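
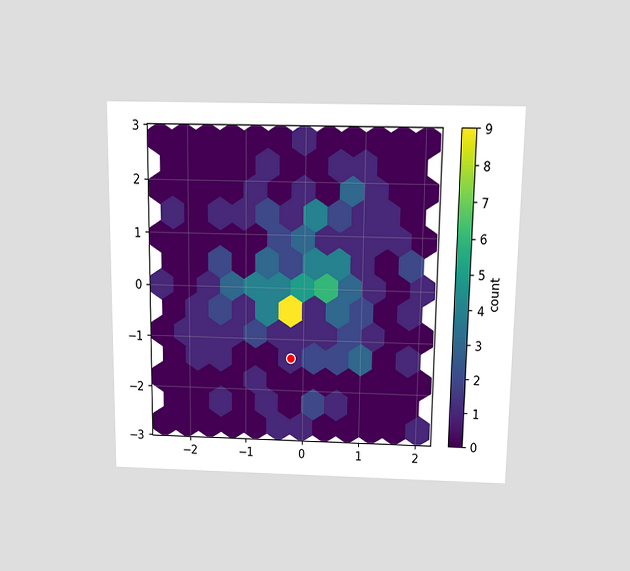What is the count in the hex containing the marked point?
The chart is viewed slightly from above. The marked hex reads 1 on the colorbar.

1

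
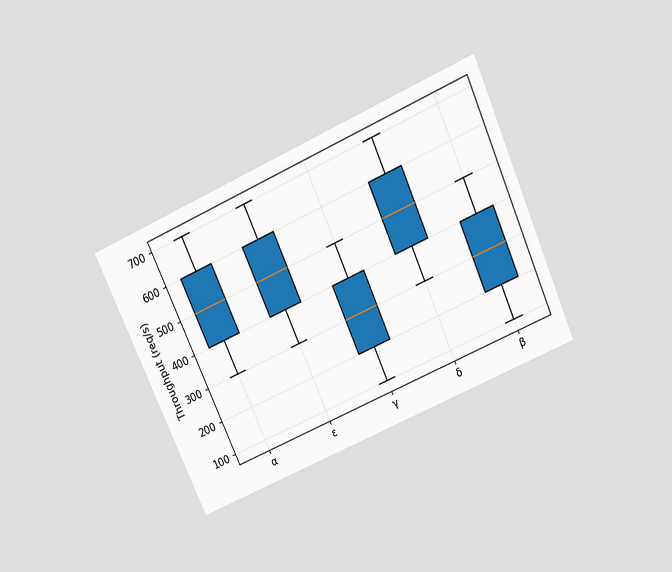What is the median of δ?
The chart is tilted about 24° counter-clockwise and viewed slightly from above. The median line in the δ box sits at 500req/s.

500req/s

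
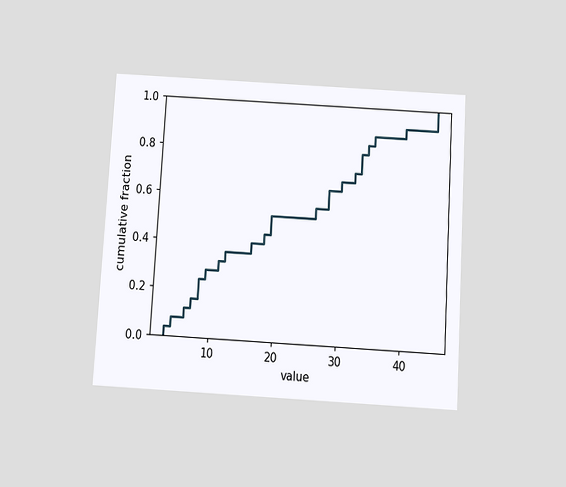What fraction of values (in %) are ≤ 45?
The chart is tilted about 3° clockwise and viewed slightly from below. At x=45 the ECDF step is at 100%.

100%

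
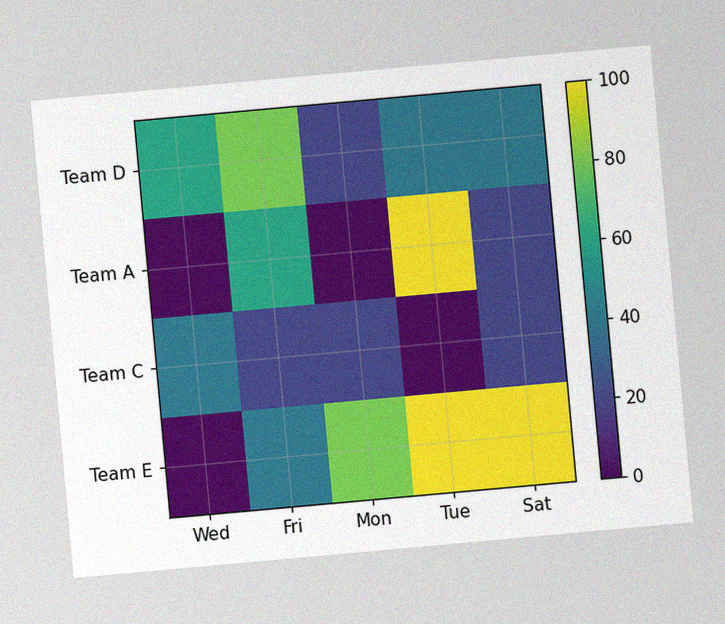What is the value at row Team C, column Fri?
20

The chart is tilted about 5° counter-clockwise, with some photo noise. Matching cell (Team C, Fri) against the colorbar gives 20.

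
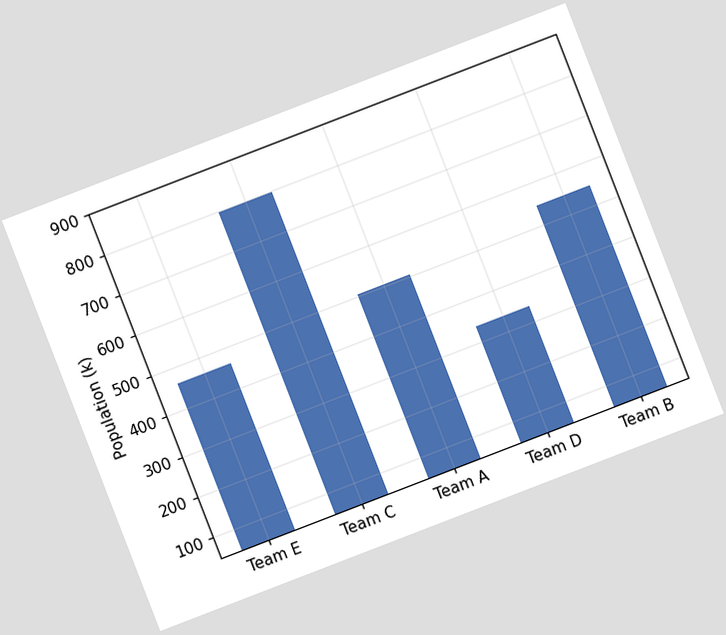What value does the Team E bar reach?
The chart is tilted about 21° counter-clockwise. Reading along the chart's y-axis, the Team E bar reaches 462k.

462k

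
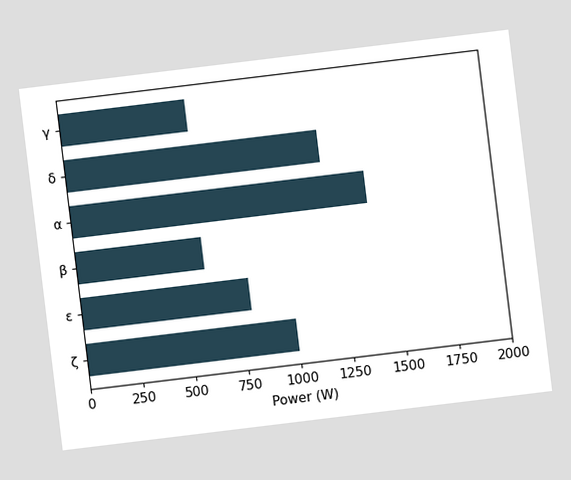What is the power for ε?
The chart is tilted about 7° counter-clockwise. Reading along the chart's x-axis, the ε bar reaches 800W.

800W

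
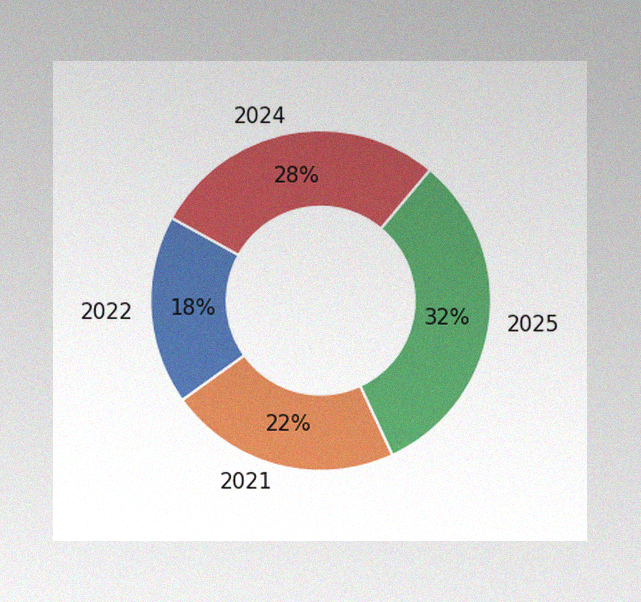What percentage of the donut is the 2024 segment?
28%

The image has some photo noise and uneven lighting. The 2024 segment takes up 28% of the ring.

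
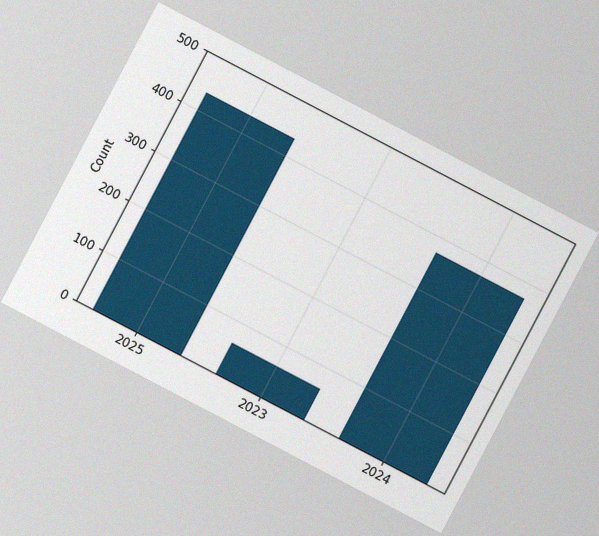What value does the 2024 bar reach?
The chart is tilted about 28° clockwise, with some photo noise. Reading along the chart's y-axis, the 2024 bar reaches 372.

372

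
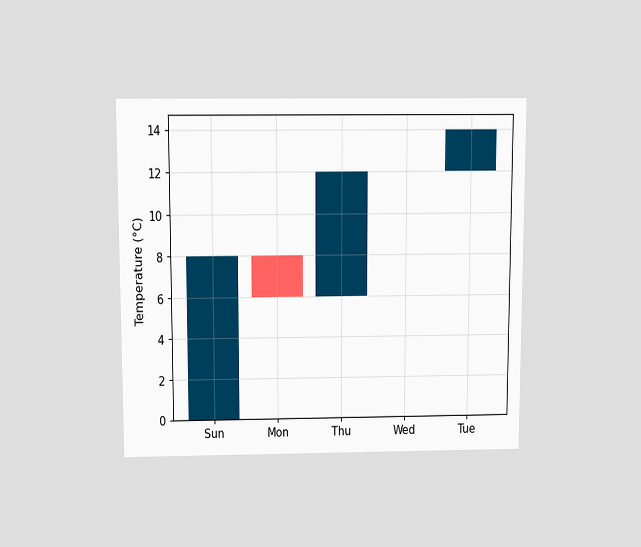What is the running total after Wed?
12°C

The chart is viewed slightly from above. After Wed the running total reaches 12°C.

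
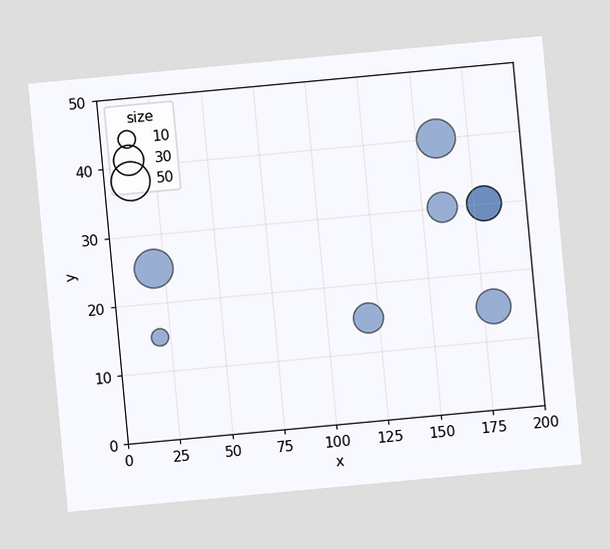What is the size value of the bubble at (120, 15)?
The chart is tilted about 5° counter-clockwise. Matching the bubble at (120, 15) against the size legend gives 30.

30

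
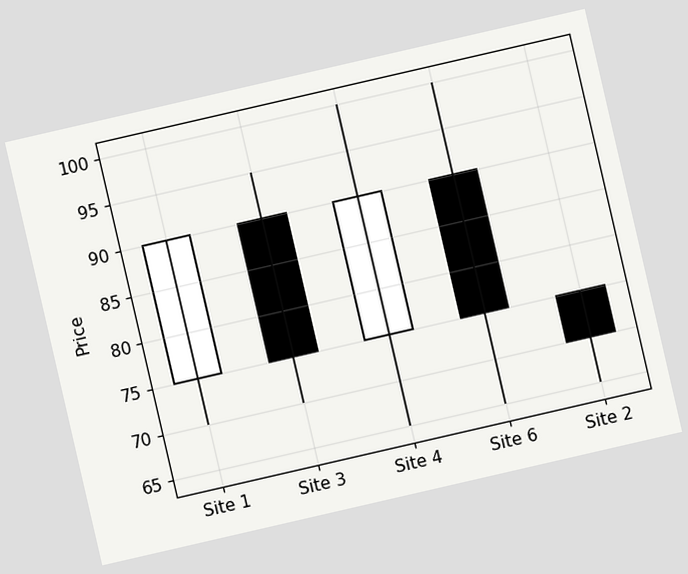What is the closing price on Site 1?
90

The chart is tilted about 13° counter-clockwise. The Site 1 candle closes at 90.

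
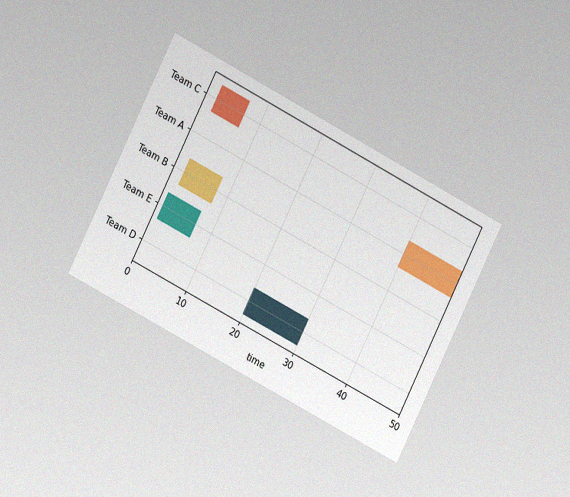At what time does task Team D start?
The chart is tilted about 27° clockwise and viewed at a slight angle, with some photo noise. The Team D bar begins at t=20.

20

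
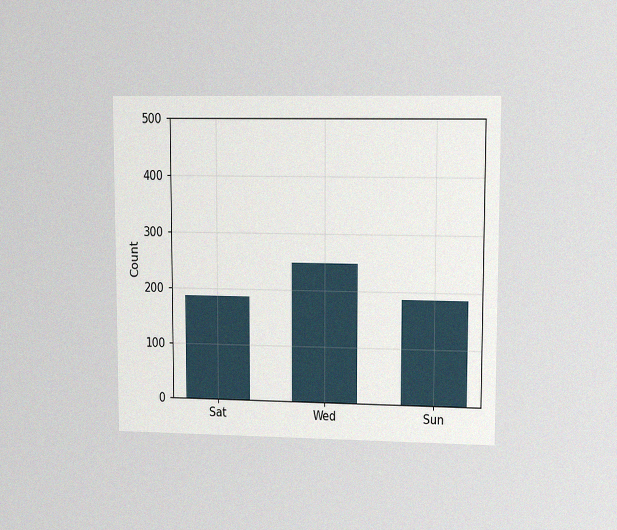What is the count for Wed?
248

The chart is viewed at a slight angle, with some photo noise. Reading along the chart's y-axis, the Wed bar reaches 248.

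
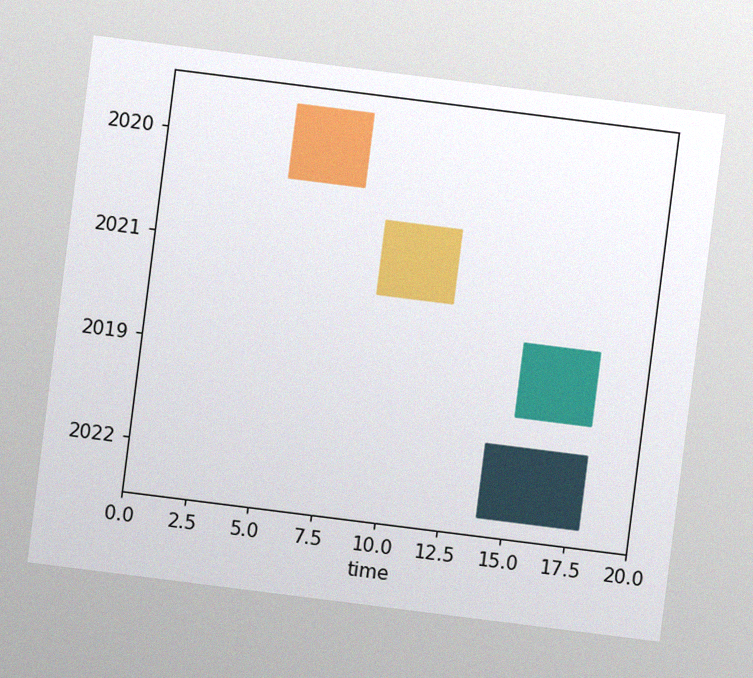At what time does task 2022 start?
14

The chart is tilted about 7° clockwise, with some photo noise. The 2022 bar begins at t=14.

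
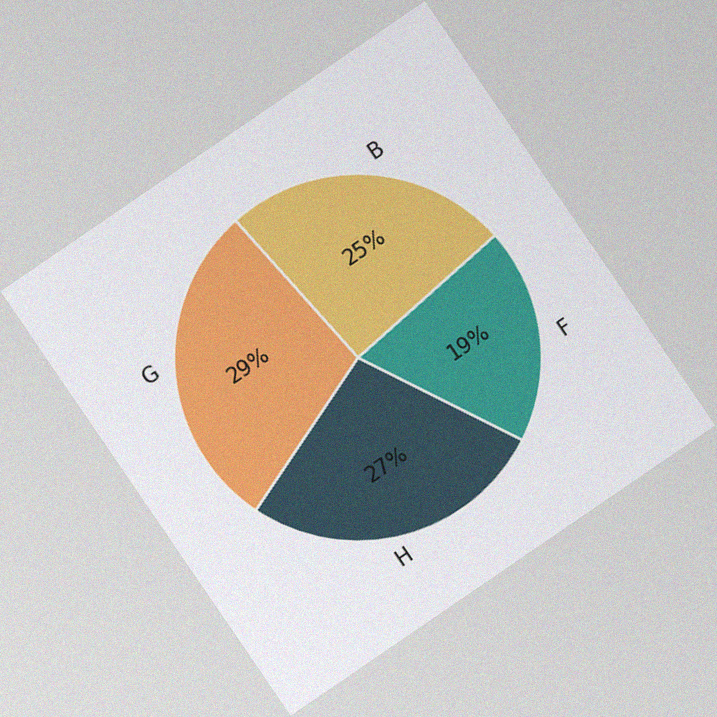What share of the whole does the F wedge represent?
The chart is tilted about 34° counter-clockwise, with some photo noise. The F slice takes up 19% of the pie.

19%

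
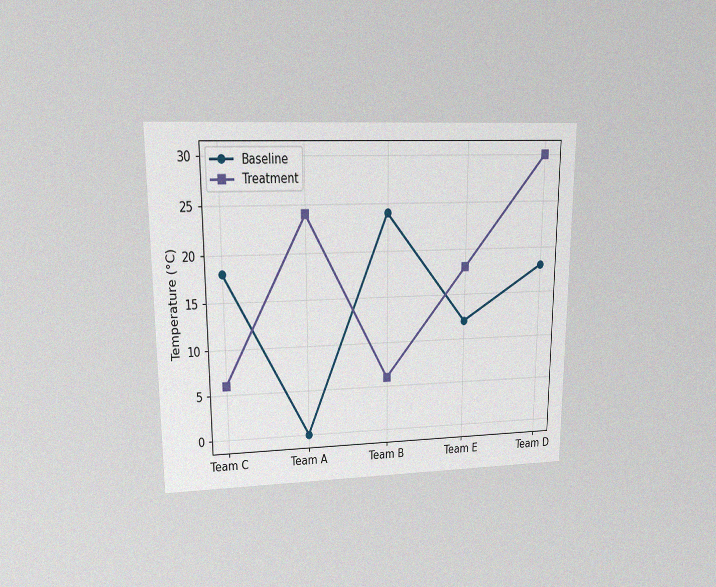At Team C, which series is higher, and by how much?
Baseline, by 12°C

The chart is viewed at a slight angle, with some photo noise. At Team C, Baseline sits above the other line by 12°C.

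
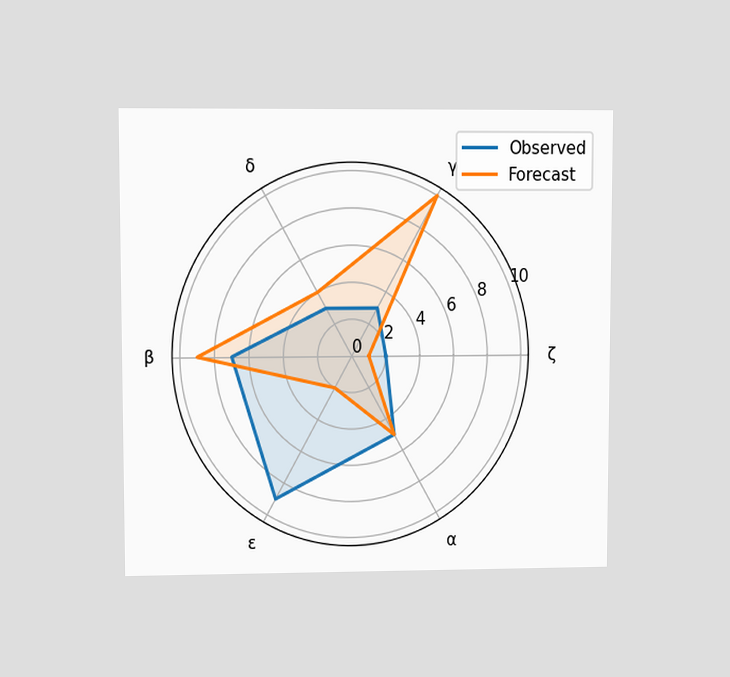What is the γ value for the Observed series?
The chart is viewed at a slight angle. On the γ axis, Observed reaches 3.

3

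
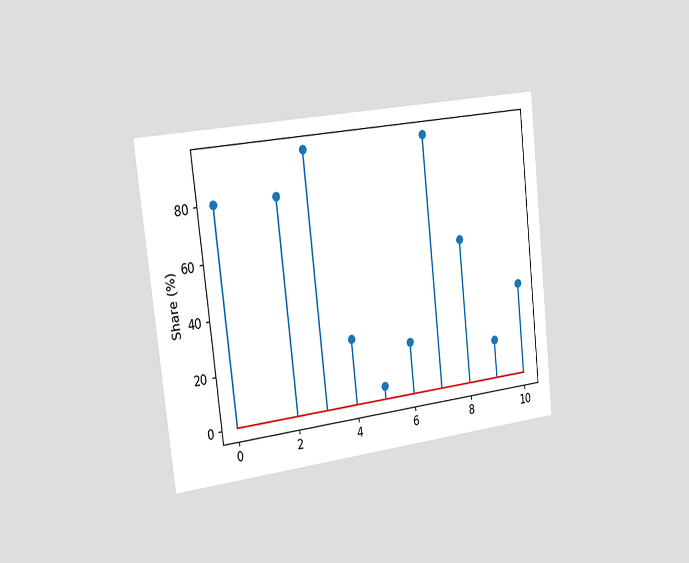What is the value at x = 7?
The chart is tilted about 6° counter-clockwise and viewed slightly from the left. The stem at x=7 reaches 95%.

95%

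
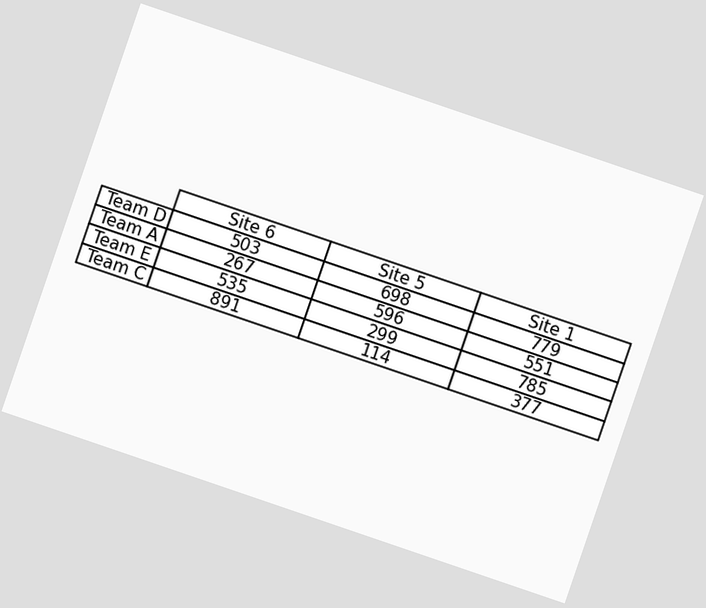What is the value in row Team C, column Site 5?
114

The chart is tilted about 19° clockwise. The (Team C, Site 5) cell reads 114.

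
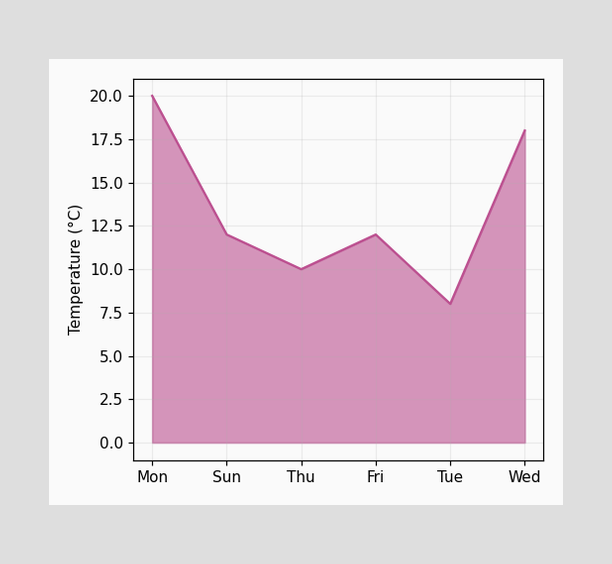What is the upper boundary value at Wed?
At Wed the upper boundary is at 18°C.

18°C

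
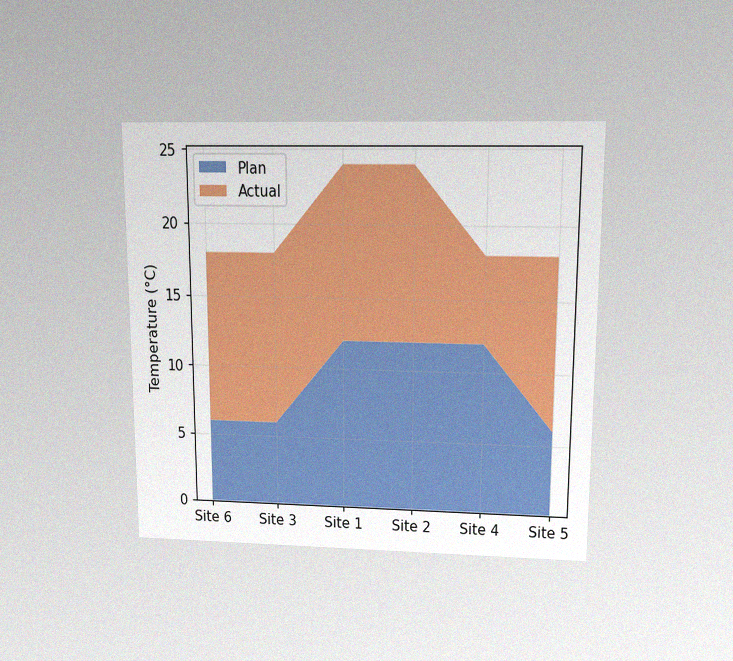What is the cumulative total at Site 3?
The chart is viewed slightly from above, with some photo noise. The stacked total at Site 3 reaches 18°C.

18°C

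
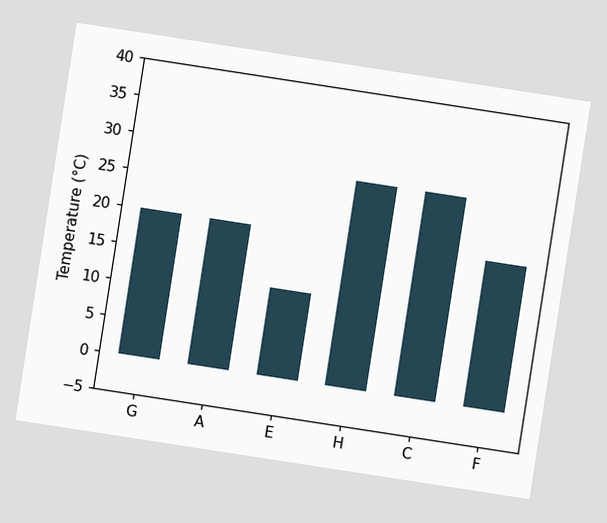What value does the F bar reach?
20°C

The chart is tilted about 9° clockwise. Reading along the chart's y-axis, the F bar reaches 20°C.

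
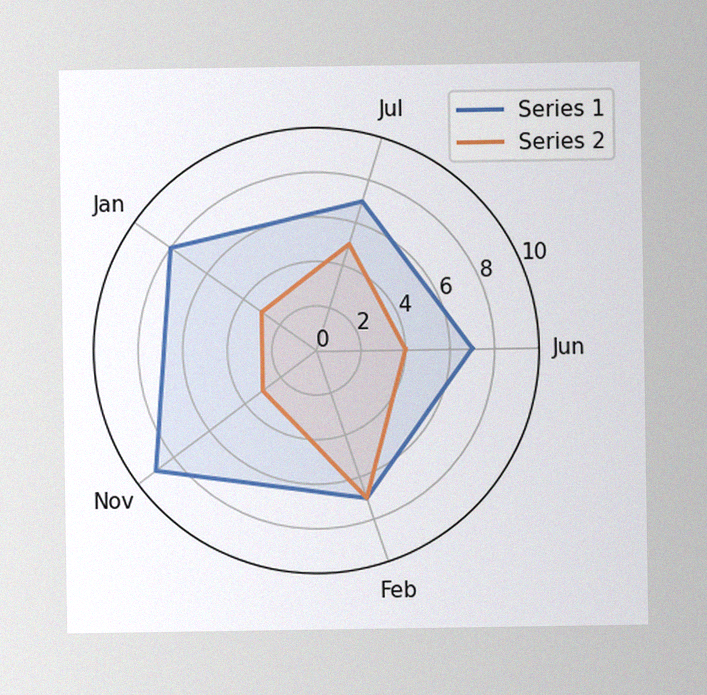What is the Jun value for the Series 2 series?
The image has some photo noise and uneven lighting. On the Jun axis, Series 2 reaches 4.

4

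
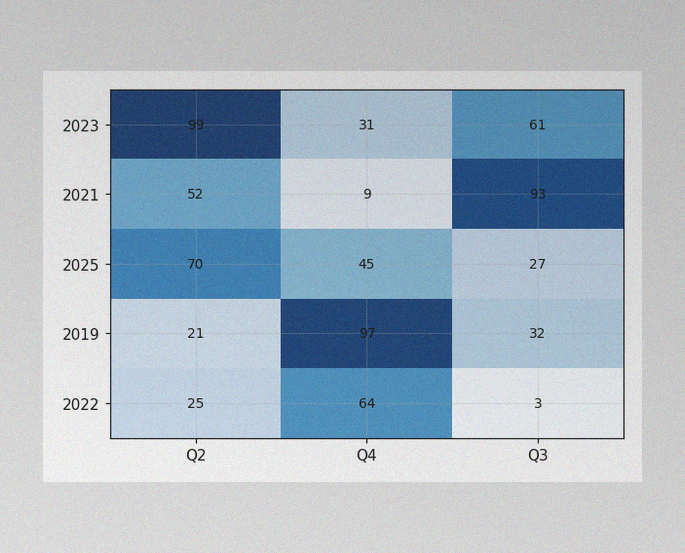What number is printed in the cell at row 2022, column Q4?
64

The image has some photo noise and uneven lighting. The (2022, Q4) cell reads 64.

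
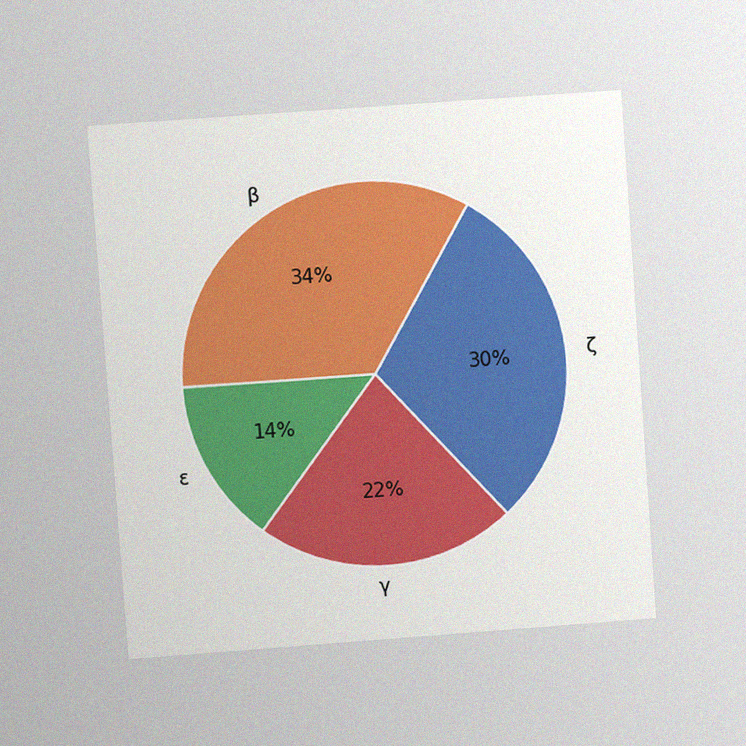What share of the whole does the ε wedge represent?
The chart is tilted about 4° counter-clockwise and viewed at a slight angle, with some photo noise. The ε slice takes up 14% of the pie.

14%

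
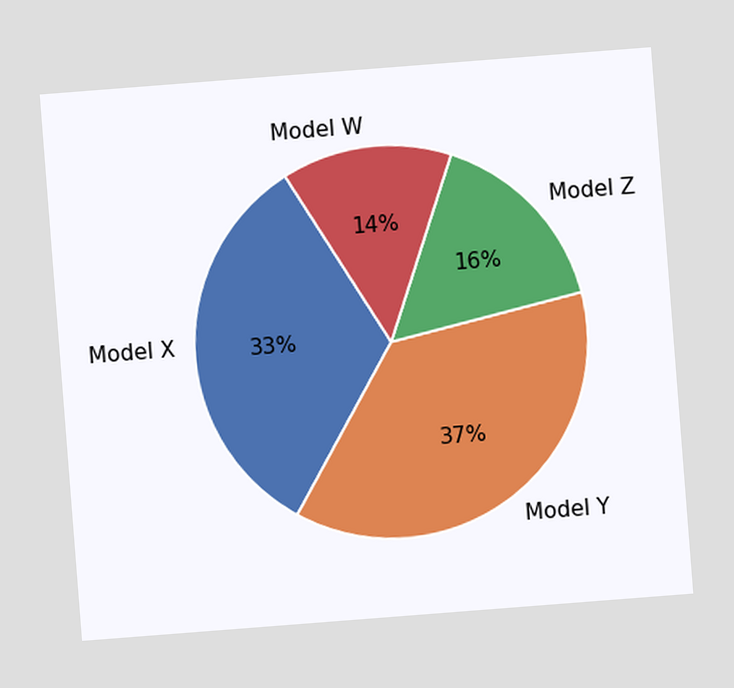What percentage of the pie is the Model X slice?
The chart is tilted about 4° counter-clockwise. The Model X slice takes up 33% of the pie.

33%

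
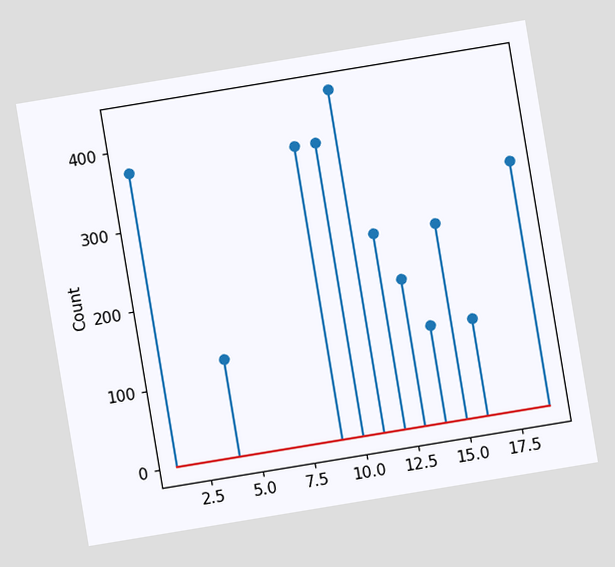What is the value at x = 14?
The chart is tilted about 9° counter-clockwise. The stem at x=14 reaches 124.

124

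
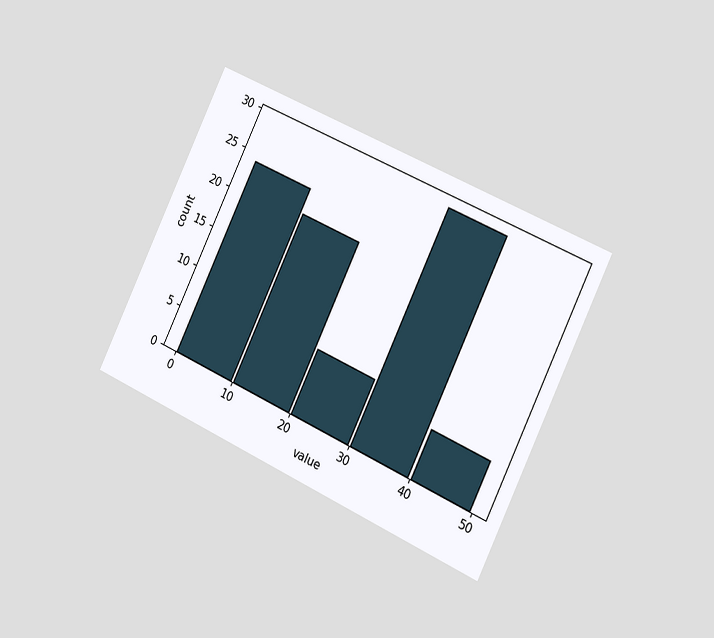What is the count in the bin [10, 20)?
The chart is tilted about 26° clockwise and viewed slightly from the right. The [10, 20) bin has height 21.

21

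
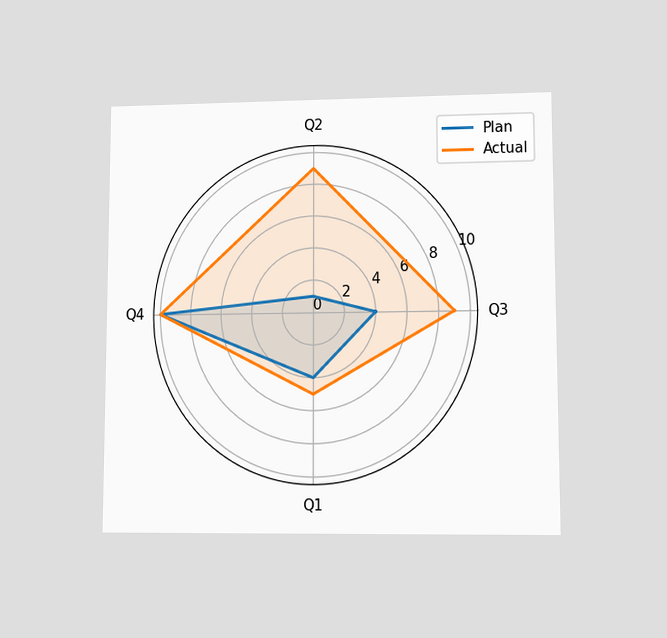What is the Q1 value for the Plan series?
4

The chart is viewed at a slight angle. On the Q1 axis, Plan reaches 4.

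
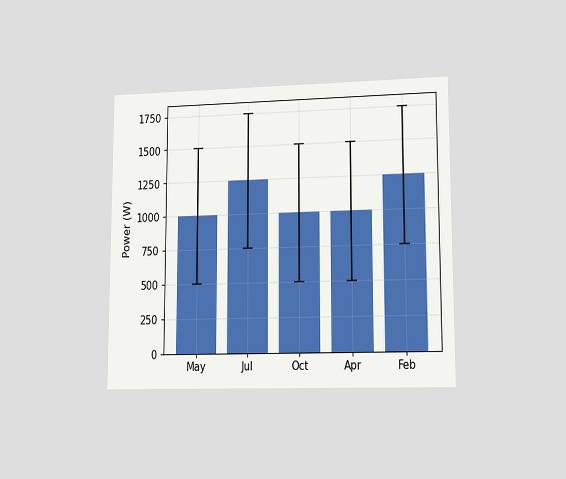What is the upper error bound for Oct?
The chart is viewed at a slight angle. The Oct bar's upper whisker reaches 1500W.

1500W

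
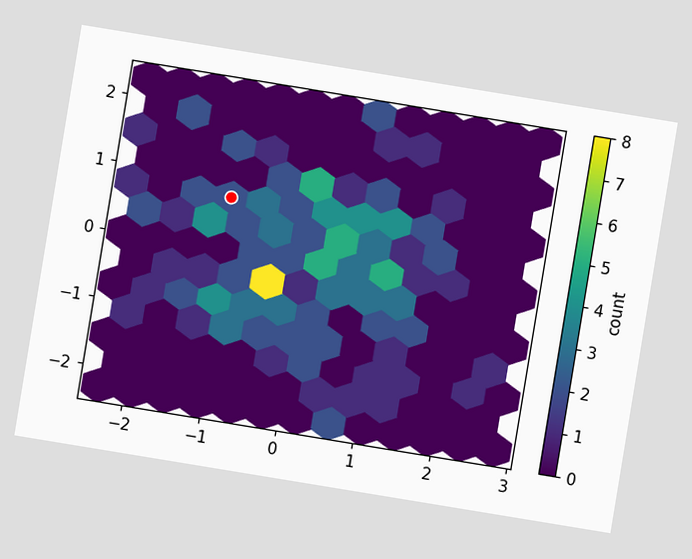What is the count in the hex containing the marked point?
The chart is tilted about 9° clockwise. The marked hex reads 2 on the colorbar.

2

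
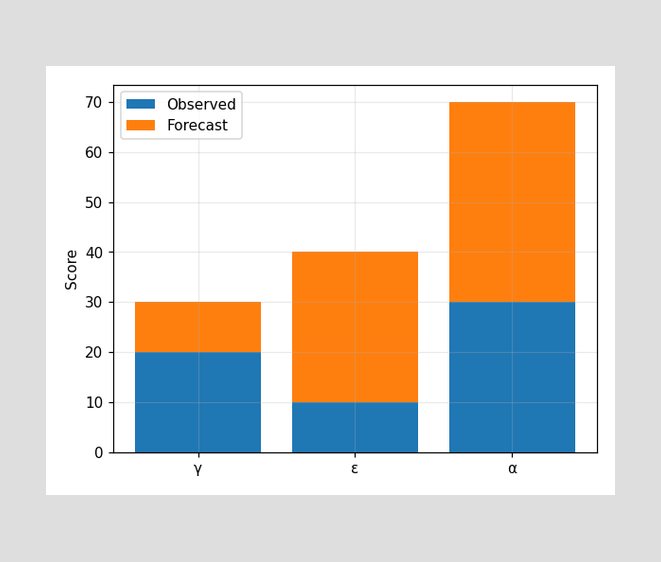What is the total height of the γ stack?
30

The γ stack's top reaches 30 on the y-axis.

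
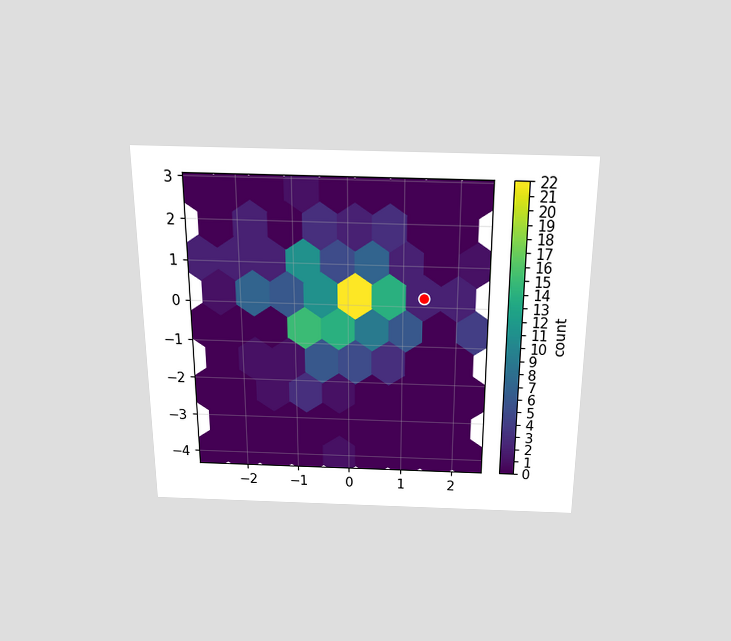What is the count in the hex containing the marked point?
The chart is viewed slightly from above. The marked hex reads 2 on the colorbar.

2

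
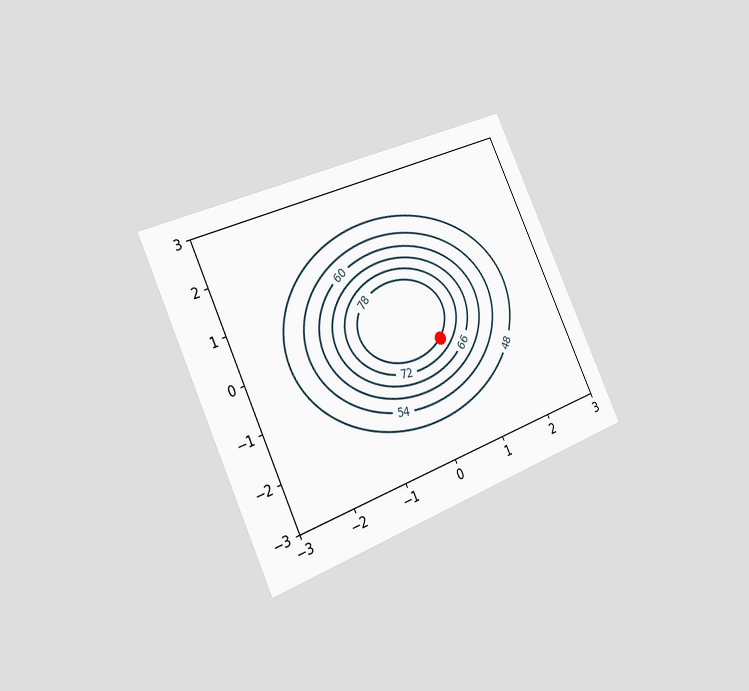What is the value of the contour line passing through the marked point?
The chart is tilted about 25° counter-clockwise and viewed slightly from the left. The marked point sits on the contour labelled 78.

78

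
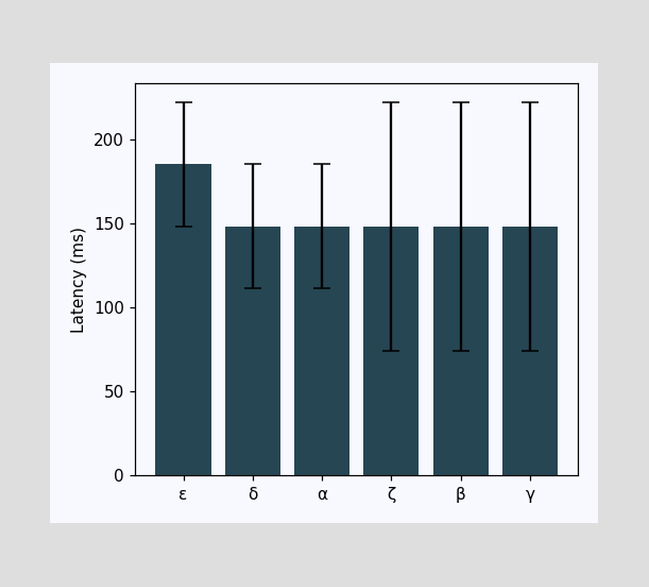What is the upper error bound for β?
222ms

The β bar's upper whisker reaches 222ms.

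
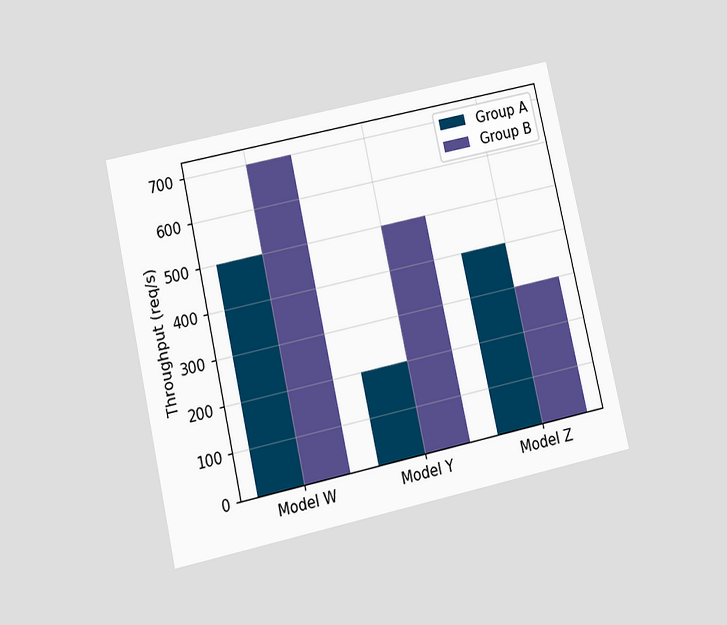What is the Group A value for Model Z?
400req/s

The chart is tilted about 13° counter-clockwise and viewed slightly from below. The Group A bar at Model Z reaches 400req/s on the y-axis.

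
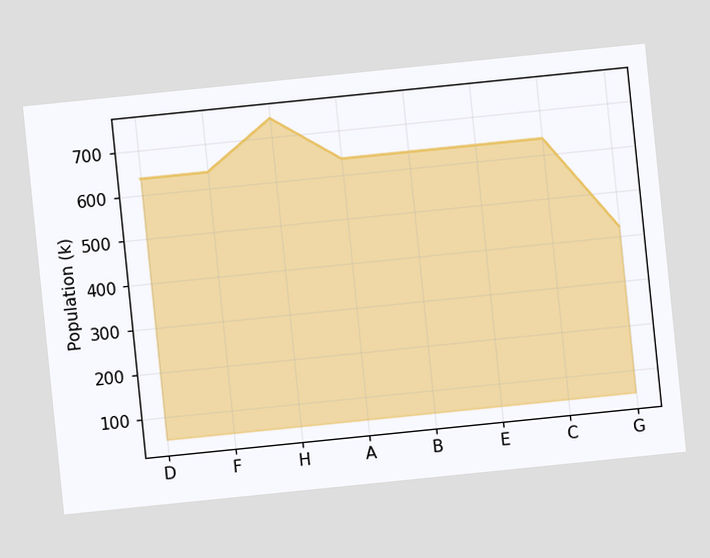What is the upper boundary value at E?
The chart is tilted about 6° counter-clockwise. At E the upper boundary is at 636k.

636k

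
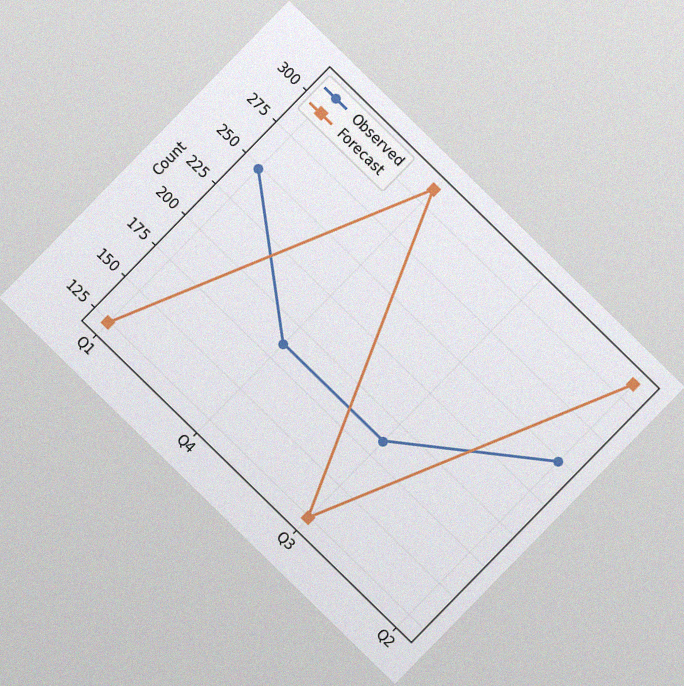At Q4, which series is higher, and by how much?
Forecast, by 124

The chart is tilted about 44° clockwise, with some photo noise. At Q4, Forecast sits above the other line by 124.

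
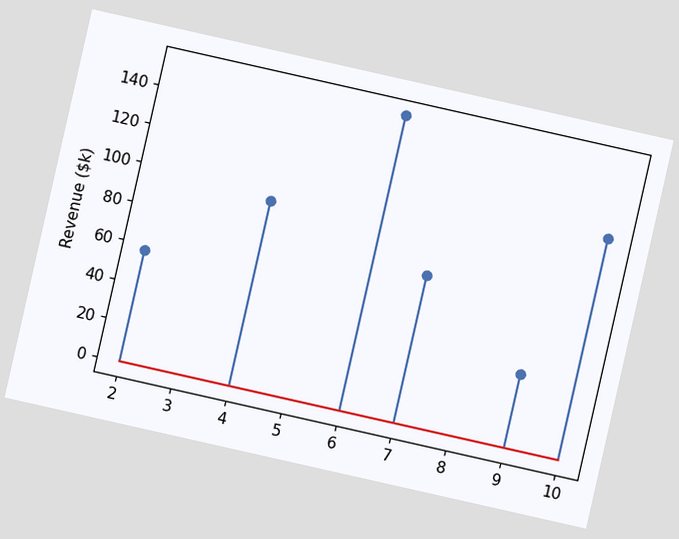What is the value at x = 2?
$57k

The chart is tilted about 13° clockwise. The stem at x=2 reaches $57k.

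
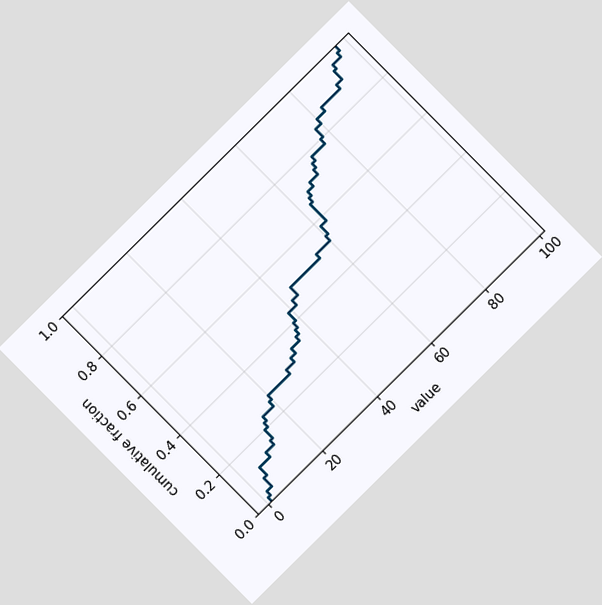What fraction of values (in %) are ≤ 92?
The chart is tilted about 45° counter-clockwise. At x=92 the ECDF step is at 94%.

94%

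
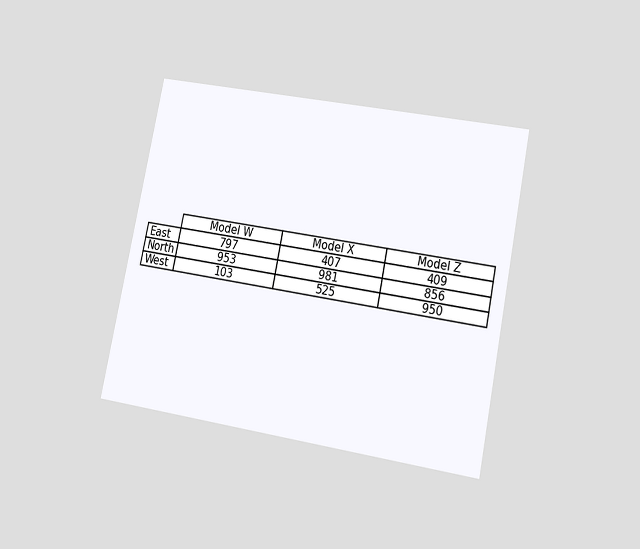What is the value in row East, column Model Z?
The chart is tilted about 11° clockwise and viewed at a slight angle. The (East, Model Z) cell reads 409.

409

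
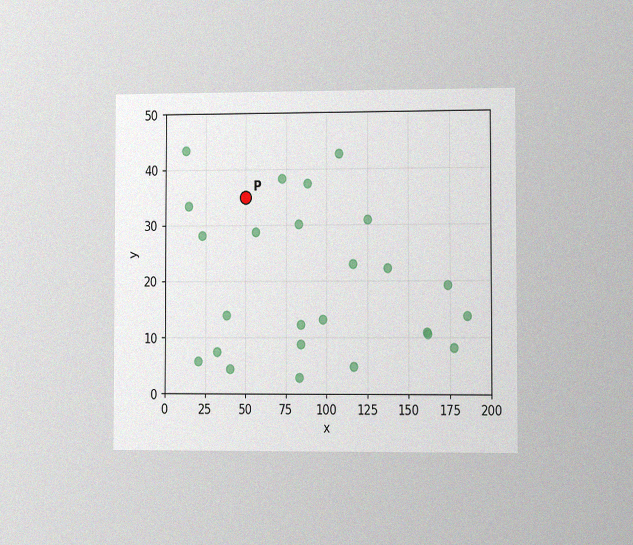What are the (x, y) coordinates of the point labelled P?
The chart is viewed slightly from the right, with some photo noise. Following the gridlines from P to each axis, P sits at (50, 35).

(50, 35)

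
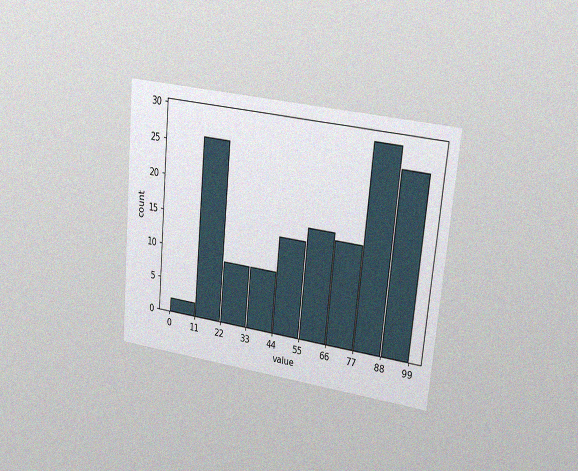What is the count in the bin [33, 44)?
9

The chart is tilted about 5° clockwise and viewed at a slight angle, with some photo noise. The [33, 44) bin has height 9.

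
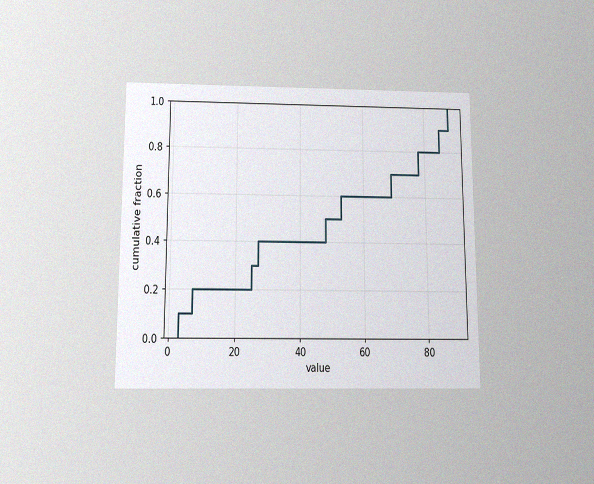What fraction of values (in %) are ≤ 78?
80%

The chart is viewed slightly from below, with some photo noise. At x=78 the ECDF step is at 80%.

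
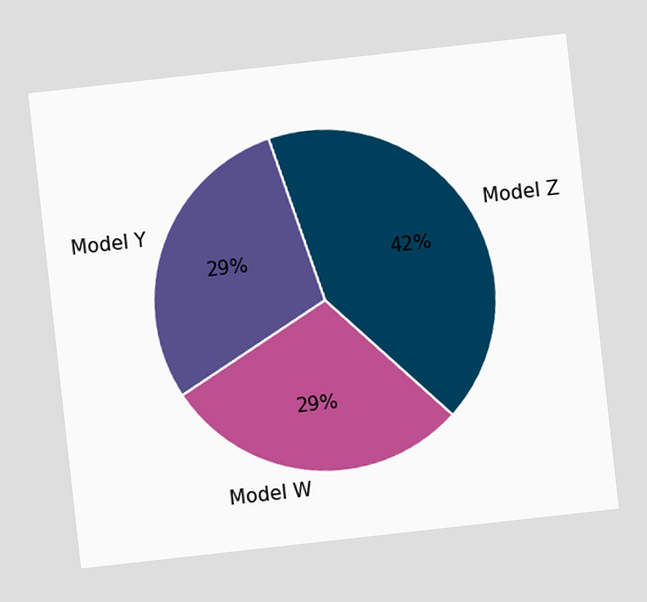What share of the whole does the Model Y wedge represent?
The chart is tilted about 6° counter-clockwise. The Model Y slice takes up 29% of the pie.

29%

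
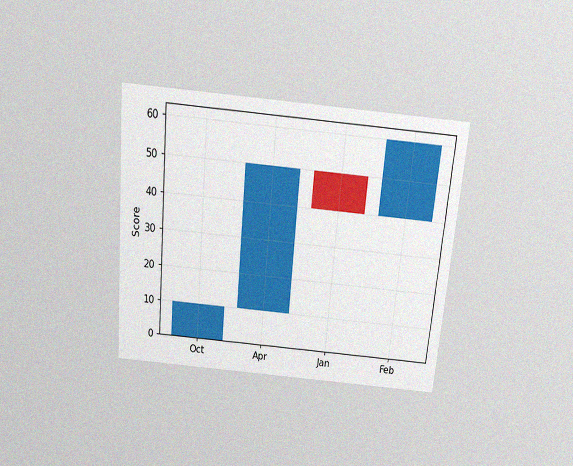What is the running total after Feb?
The chart is tilted about 5° clockwise and viewed slightly from above, with some photo noise. After Feb the running total reaches 60.

60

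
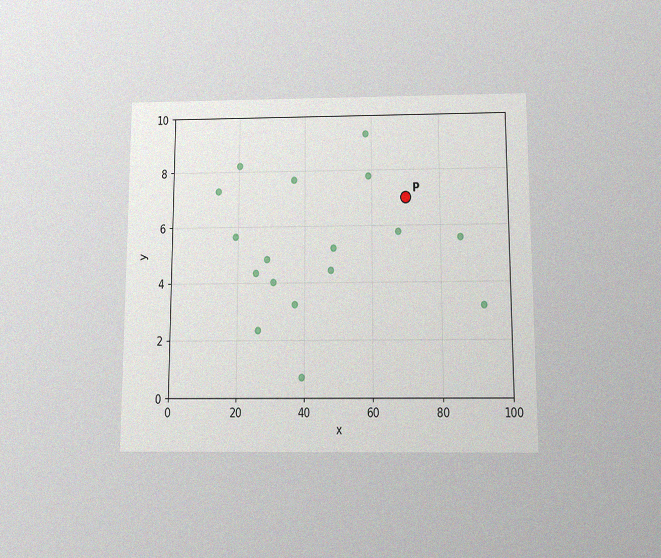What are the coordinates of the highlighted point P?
(70, 7)

The chart is viewed slightly from below, with some photo noise. Following the gridlines from P to each axis, P sits at (70, 7).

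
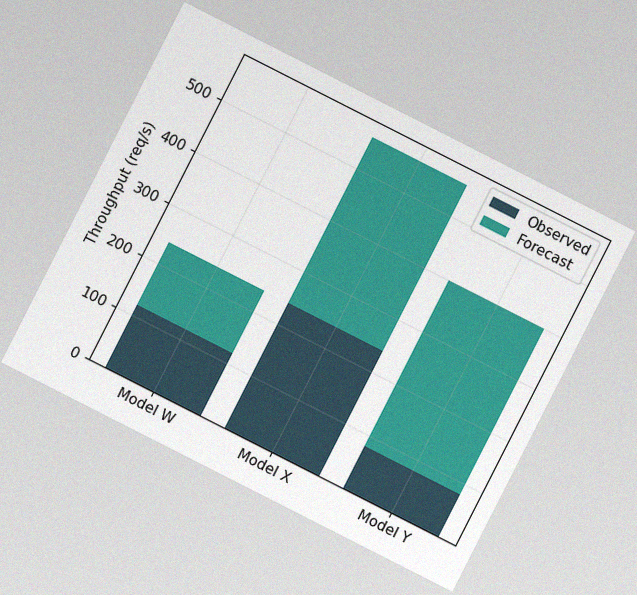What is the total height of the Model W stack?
240req/s

The chart is tilted about 27° clockwise, with some photo noise. The Model W stack's top reaches 240req/s on the y-axis.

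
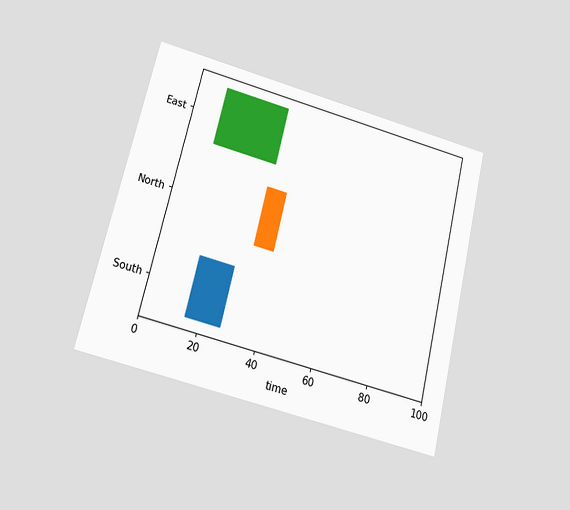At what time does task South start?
The chart is tilted about 13° clockwise and viewed slightly from below. The South bar begins at t=15.

15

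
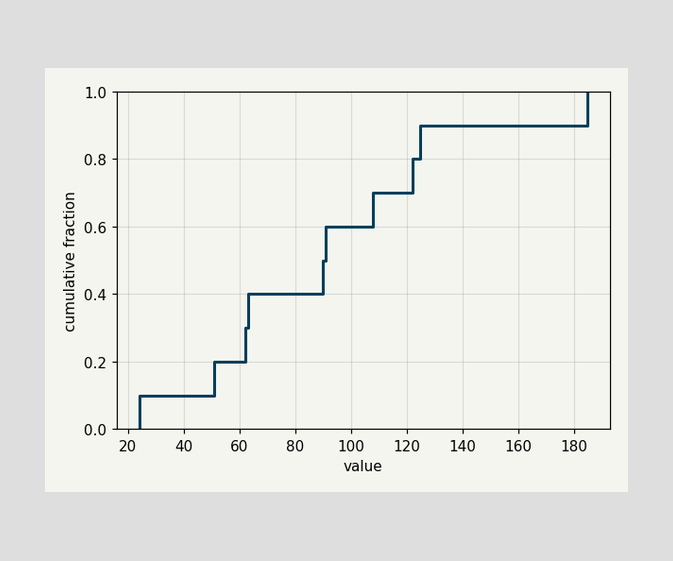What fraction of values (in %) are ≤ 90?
50%

At x=90 the ECDF step is at 50%.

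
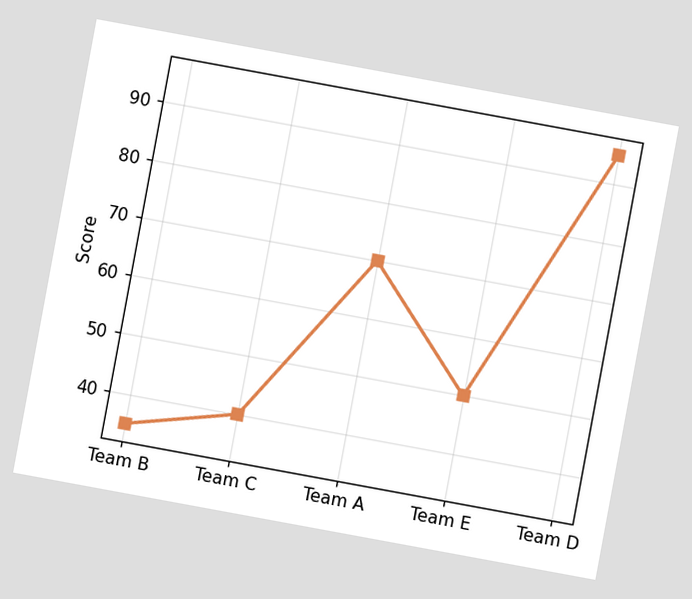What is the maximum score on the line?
The chart is tilted about 10° clockwise. The highest point is at Team D, and reading across to the y-axis gives 95.

95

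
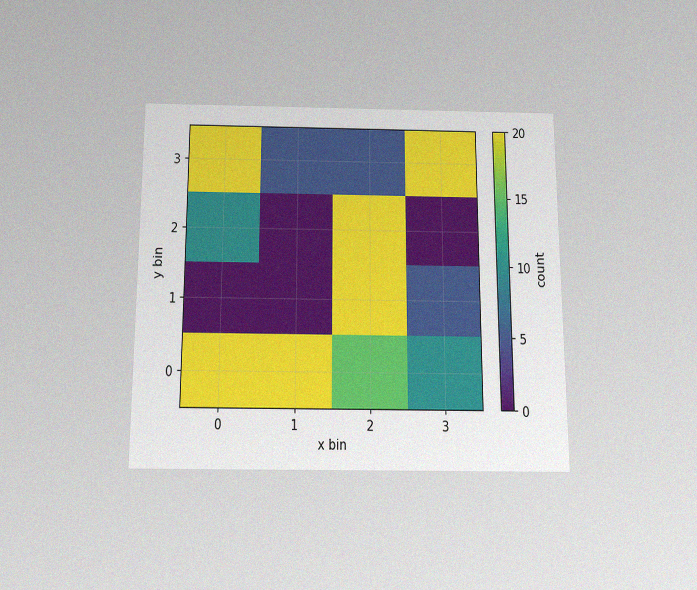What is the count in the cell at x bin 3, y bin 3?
20

The chart is viewed slightly from below, with some photo noise. Matching the cell (3, 3) against the colorbar gives 20.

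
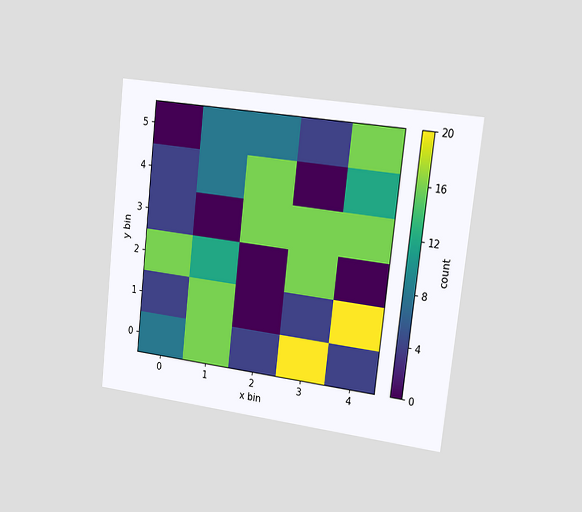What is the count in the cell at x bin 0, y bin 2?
16

The chart is tilted about 6° clockwise and viewed slightly from the right. Matching the cell (0, 2) against the colorbar gives 16.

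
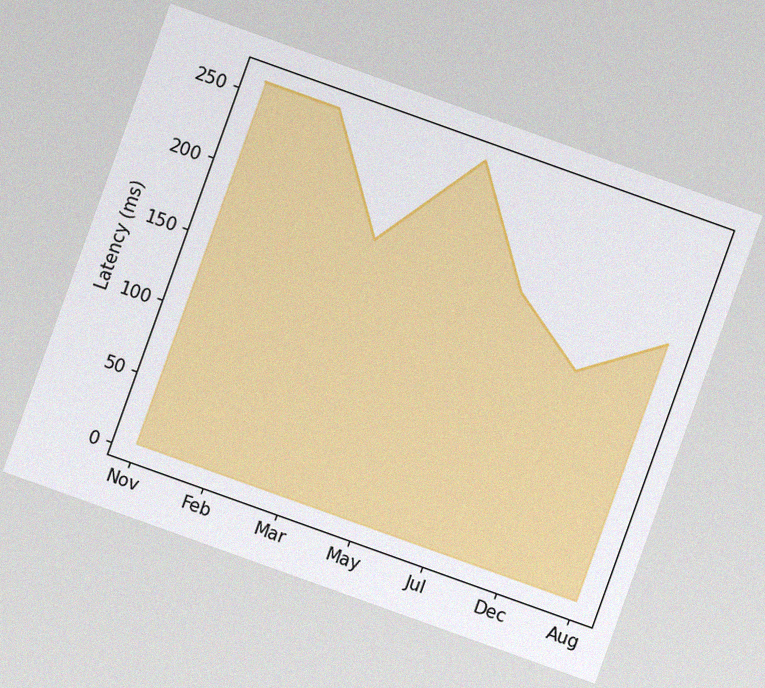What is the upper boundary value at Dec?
The chart is tilted about 20° clockwise, with some photo noise. At Dec the upper boundary is at 148ms.

148ms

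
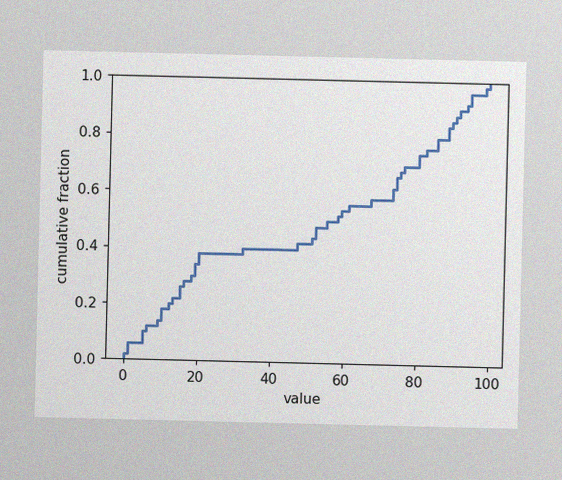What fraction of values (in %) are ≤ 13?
22%

The image has some photo noise and uneven lighting. At x=13 the ECDF step is at 22%.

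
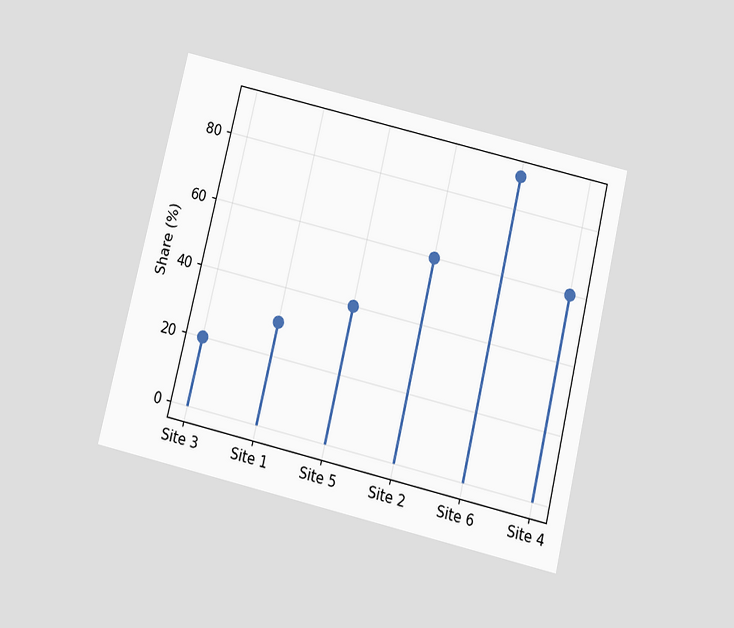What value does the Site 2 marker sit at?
The chart is tilted about 13° clockwise and viewed slightly from below. The Site 2 marker sits at 60%.

60%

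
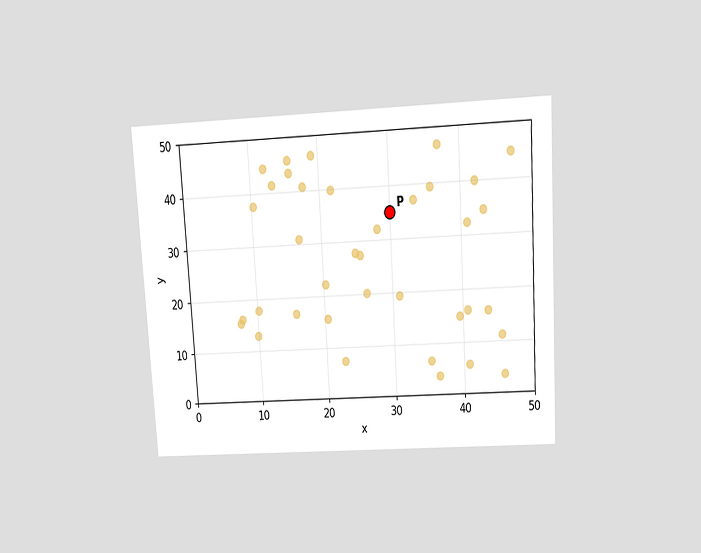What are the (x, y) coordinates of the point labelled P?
The chart is tilted about 3° counter-clockwise and viewed slightly from above. Following the gridlines from P to each axis, P sits at (30, 35).

(30, 35)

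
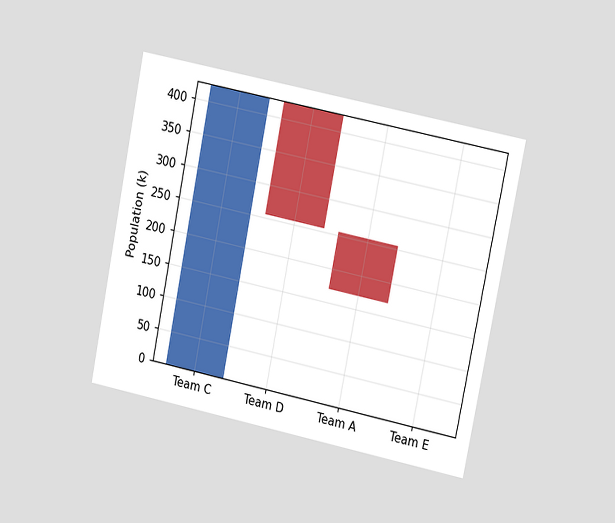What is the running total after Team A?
The chart is tilted about 11° clockwise and viewed at a slight angle. After Team A the running total reaches 170k.

170k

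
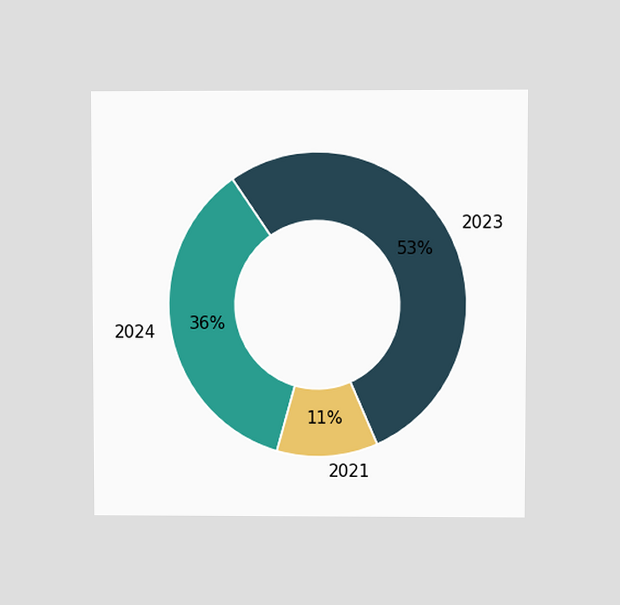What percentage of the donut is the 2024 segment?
36%

The chart is viewed at a slight angle. The 2024 segment takes up 36% of the ring.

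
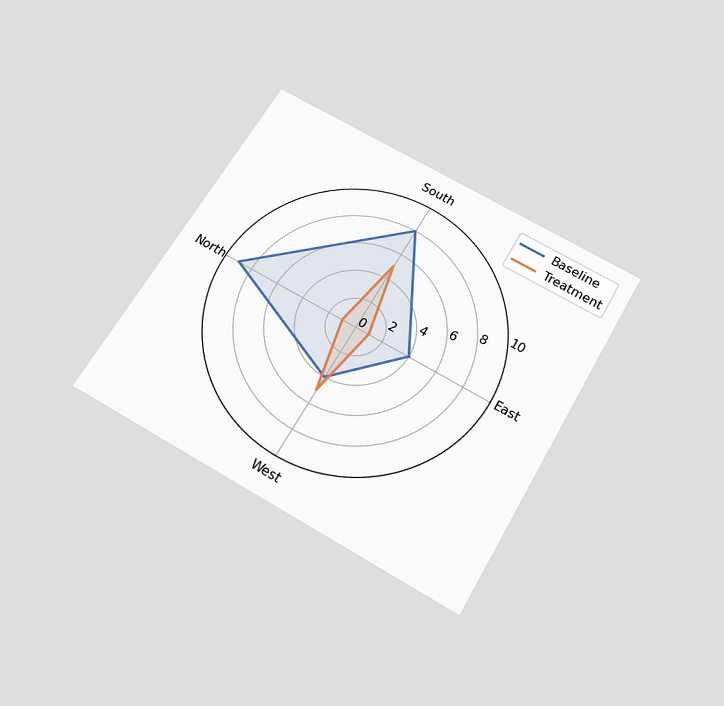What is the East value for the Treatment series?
The chart is tilted about 30° clockwise and viewed slightly from below. On the East axis, Treatment reaches 1.

1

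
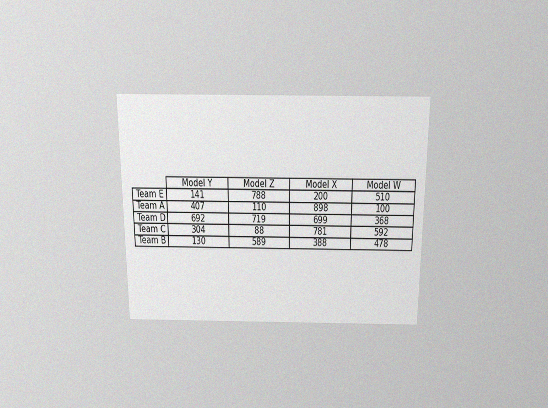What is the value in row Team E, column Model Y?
141

The chart is viewed slightly from above, with some photo noise. The (Team E, Model Y) cell reads 141.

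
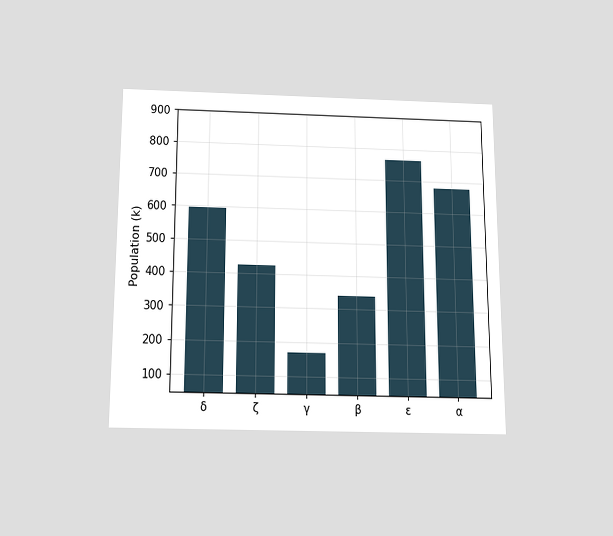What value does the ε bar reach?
765k

The chart is viewed slightly from below. Reading along the chart's y-axis, the ε bar reaches 765k.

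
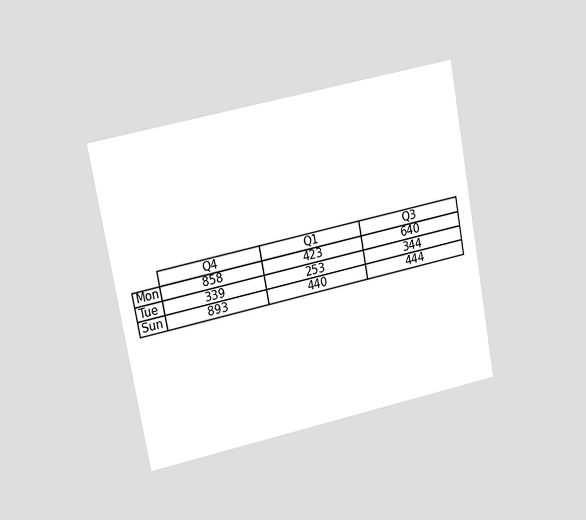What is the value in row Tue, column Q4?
339

The chart is tilted about 10° counter-clockwise and viewed at a slight angle. The (Tue, Q4) cell reads 339.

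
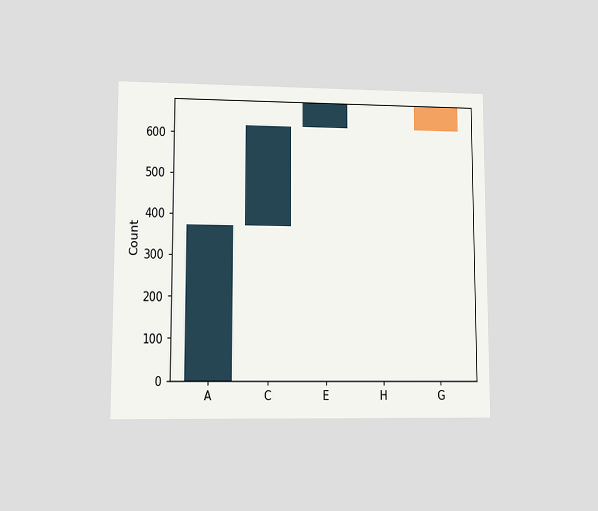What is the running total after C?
620

The chart is viewed at a slight angle. After C the running total reaches 620.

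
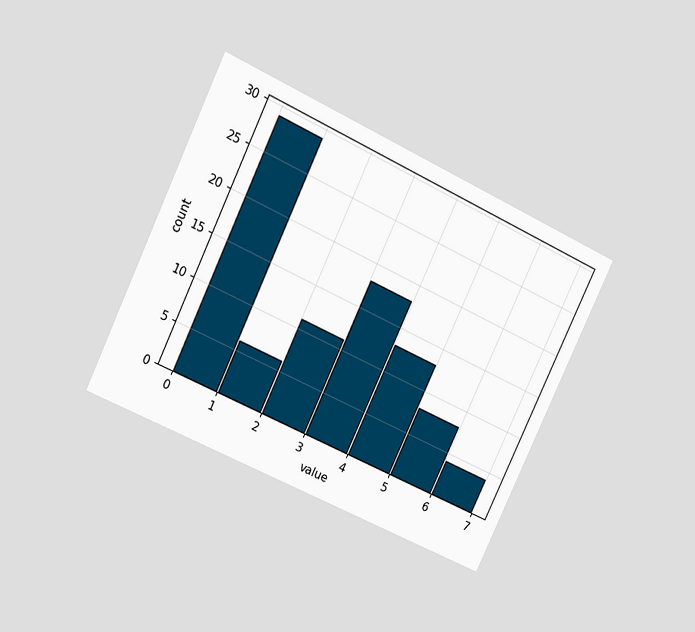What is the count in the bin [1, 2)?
The chart is tilted about 25° clockwise and viewed at a slight angle. The [1, 2) bin has height 6.

6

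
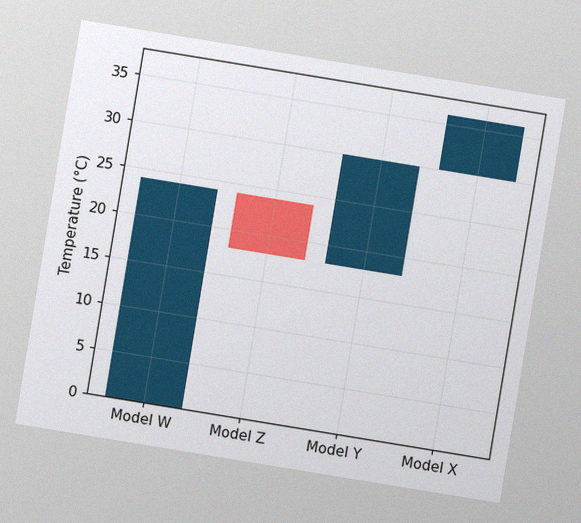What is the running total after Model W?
24°C

The chart is tilted about 9° clockwise, with some photo noise. After Model W the running total reaches 24°C.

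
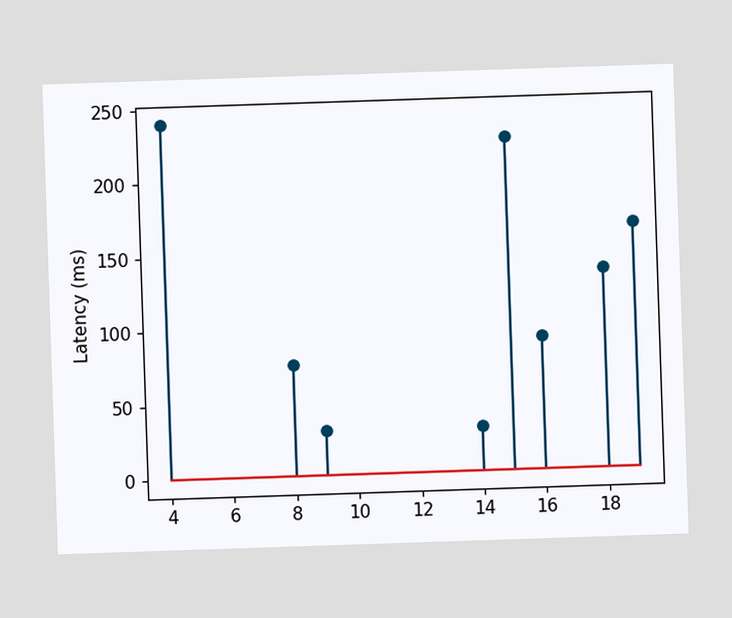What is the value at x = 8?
The stem at x=8 reaches 75ms.

75ms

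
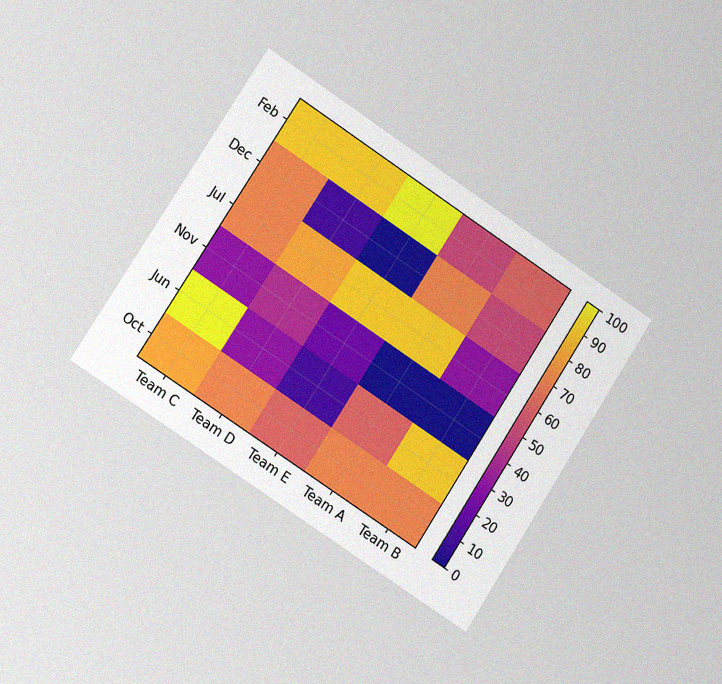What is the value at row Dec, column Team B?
The chart is tilted about 33° clockwise and viewed slightly from the left, with some photo noise. Matching cell (Dec, Team B) against the colorbar gives 50.

50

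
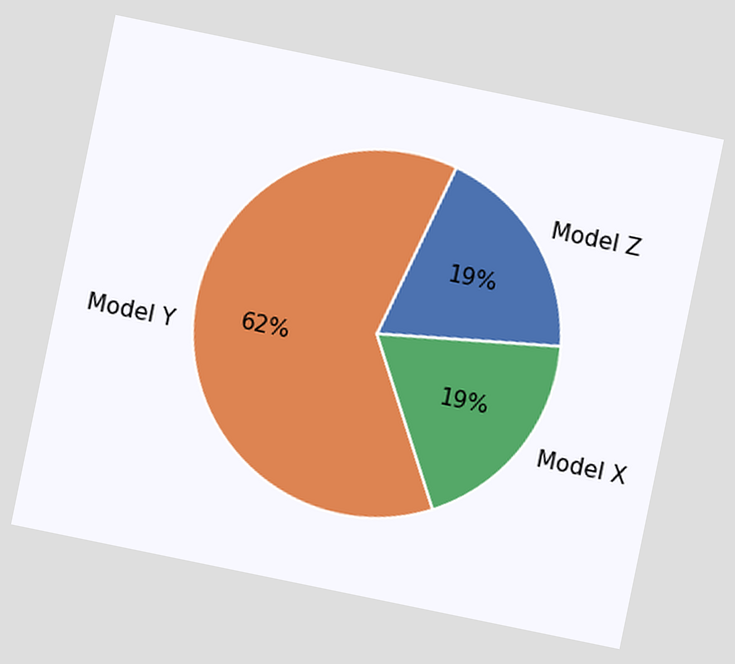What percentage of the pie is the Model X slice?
19%

The chart is tilted about 12° clockwise. The Model X slice takes up 19% of the pie.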